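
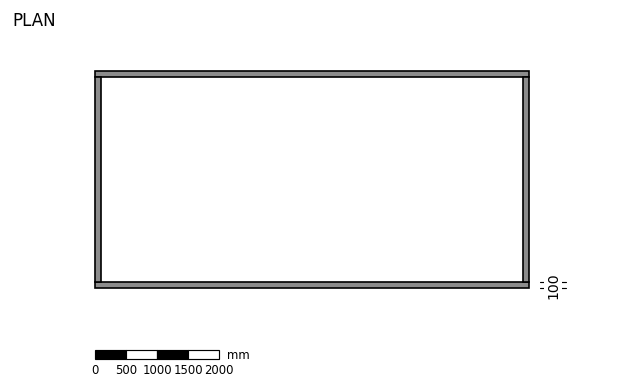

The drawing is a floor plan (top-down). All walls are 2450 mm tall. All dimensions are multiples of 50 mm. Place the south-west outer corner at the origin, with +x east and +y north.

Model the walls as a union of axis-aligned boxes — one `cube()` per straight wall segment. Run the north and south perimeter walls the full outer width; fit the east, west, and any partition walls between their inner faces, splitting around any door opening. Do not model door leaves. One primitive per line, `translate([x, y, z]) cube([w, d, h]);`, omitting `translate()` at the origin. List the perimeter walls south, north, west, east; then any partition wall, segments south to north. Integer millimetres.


cube([7000, 100, 2450]);
translate([0, 3400, 0]) cube([7000, 100, 2450]);
translate([0, 100, 0]) cube([100, 3300, 2450]);
translate([6900, 100, 0]) cube([100, 3300, 2450]);


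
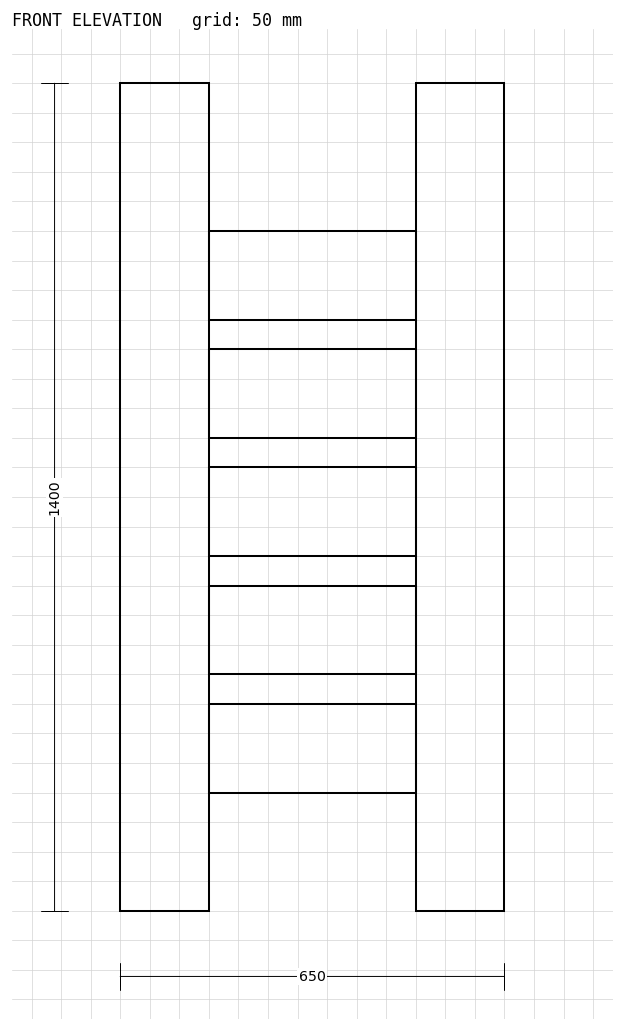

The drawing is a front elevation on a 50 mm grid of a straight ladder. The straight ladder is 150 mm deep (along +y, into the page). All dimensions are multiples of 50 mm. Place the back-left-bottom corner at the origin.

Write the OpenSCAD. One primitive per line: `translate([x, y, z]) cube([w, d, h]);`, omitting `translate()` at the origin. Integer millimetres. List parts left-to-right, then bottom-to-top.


cube([150, 150, 1400]);
translate([150, 0, 200]) cube([350, 150, 150]);
translate([150, 0, 400]) cube([350, 150, 150]);
translate([150, 0, 600]) cube([350, 150, 150]);
translate([150, 0, 800]) cube([350, 150, 150]);
translate([150, 0, 1000]) cube([350, 150, 150]);
translate([500, 0, 0]) cube([150, 150, 1400]);


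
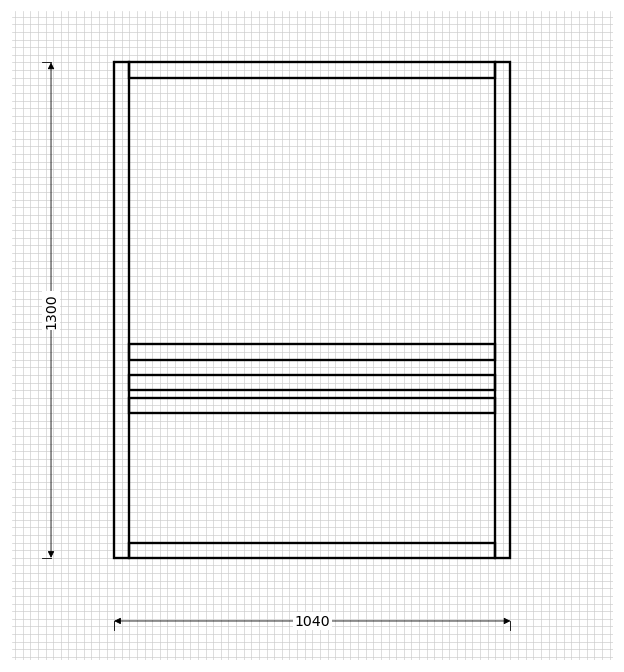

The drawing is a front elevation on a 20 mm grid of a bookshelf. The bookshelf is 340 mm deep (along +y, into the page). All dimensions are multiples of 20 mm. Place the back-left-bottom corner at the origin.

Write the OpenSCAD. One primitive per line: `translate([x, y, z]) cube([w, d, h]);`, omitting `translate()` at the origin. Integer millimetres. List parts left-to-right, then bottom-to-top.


cube([40, 340, 1300]);
translate([40, 0, 0]) cube([960, 340, 40]);
translate([40, 0, 380]) cube([960, 340, 40]);
translate([40, 0, 440]) cube([960, 340, 40]);
translate([40, 0, 520]) cube([960, 340, 40]);
translate([40, 0, 1260]) cube([960, 340, 40]);
translate([1000, 0, 0]) cube([40, 340, 1300]);


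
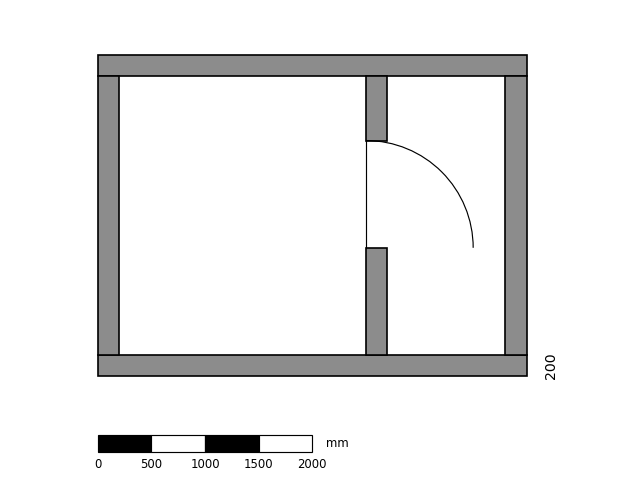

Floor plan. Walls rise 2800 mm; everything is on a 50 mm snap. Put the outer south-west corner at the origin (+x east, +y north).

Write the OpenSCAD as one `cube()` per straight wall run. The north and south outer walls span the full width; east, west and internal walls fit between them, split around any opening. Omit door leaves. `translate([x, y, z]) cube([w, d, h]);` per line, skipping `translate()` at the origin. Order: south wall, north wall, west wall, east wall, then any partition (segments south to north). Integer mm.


cube([4000, 200, 2800]);
translate([0, 2800, 0]) cube([4000, 200, 2800]);
translate([0, 200, 0]) cube([200, 2600, 2800]);
translate([3800, 200, 0]) cube([200, 2600, 2800]);
translate([2500, 200, 0]) cube([200, 1000, 2800]);
translate([2500, 2200, 0]) cube([200, 600, 2800]);


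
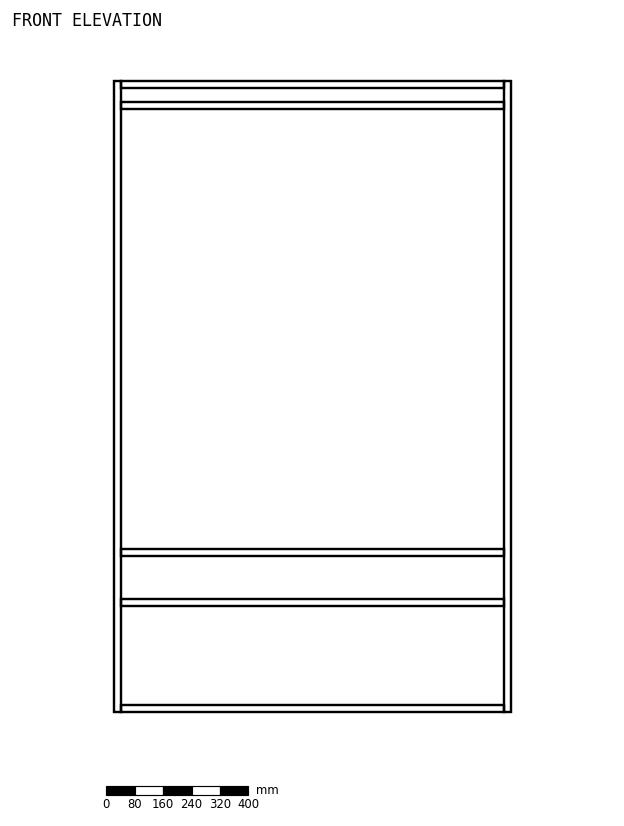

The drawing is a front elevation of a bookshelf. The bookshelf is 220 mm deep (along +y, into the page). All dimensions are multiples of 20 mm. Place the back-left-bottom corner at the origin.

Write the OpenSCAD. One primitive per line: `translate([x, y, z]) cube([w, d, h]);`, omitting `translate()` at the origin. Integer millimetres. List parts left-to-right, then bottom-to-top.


cube([20, 220, 1780]);
translate([20, 0, 0]) cube([1080, 220, 20]);
translate([20, 0, 300]) cube([1080, 220, 20]);
translate([20, 0, 440]) cube([1080, 220, 20]);
translate([20, 0, 1700]) cube([1080, 220, 20]);
translate([20, 0, 1760]) cube([1080, 220, 20]);
translate([1100, 0, 0]) cube([20, 220, 1780]);


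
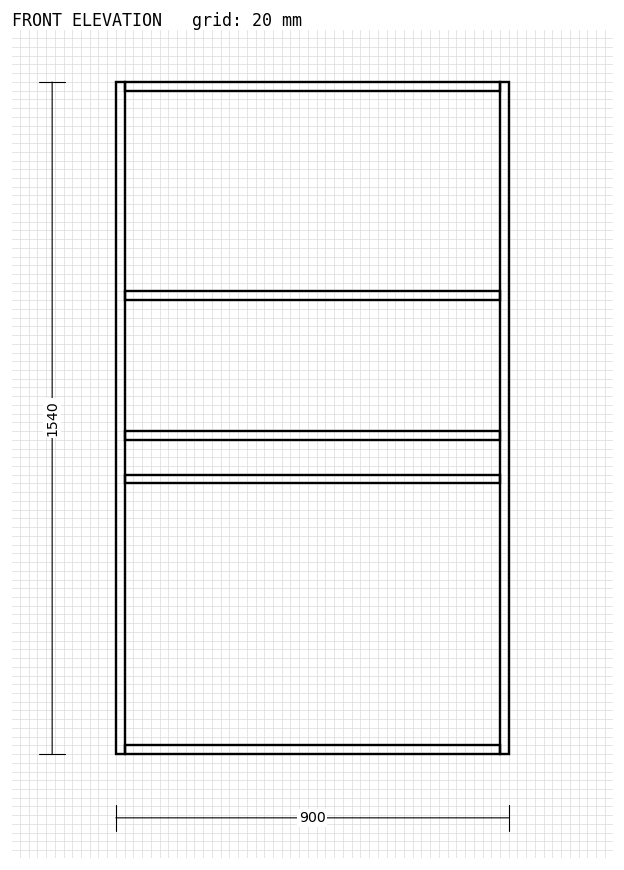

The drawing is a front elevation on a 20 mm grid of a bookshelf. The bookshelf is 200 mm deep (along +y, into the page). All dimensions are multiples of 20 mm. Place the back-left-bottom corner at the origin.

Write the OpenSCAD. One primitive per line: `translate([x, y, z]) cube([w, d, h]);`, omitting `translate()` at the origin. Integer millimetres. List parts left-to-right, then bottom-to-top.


cube([20, 200, 1540]);
translate([20, 0, 0]) cube([860, 200, 20]);
translate([20, 0, 620]) cube([860, 200, 20]);
translate([20, 0, 720]) cube([860, 200, 20]);
translate([20, 0, 1040]) cube([860, 200, 20]);
translate([20, 0, 1520]) cube([860, 200, 20]);
translate([880, 0, 0]) cube([20, 200, 1540]);


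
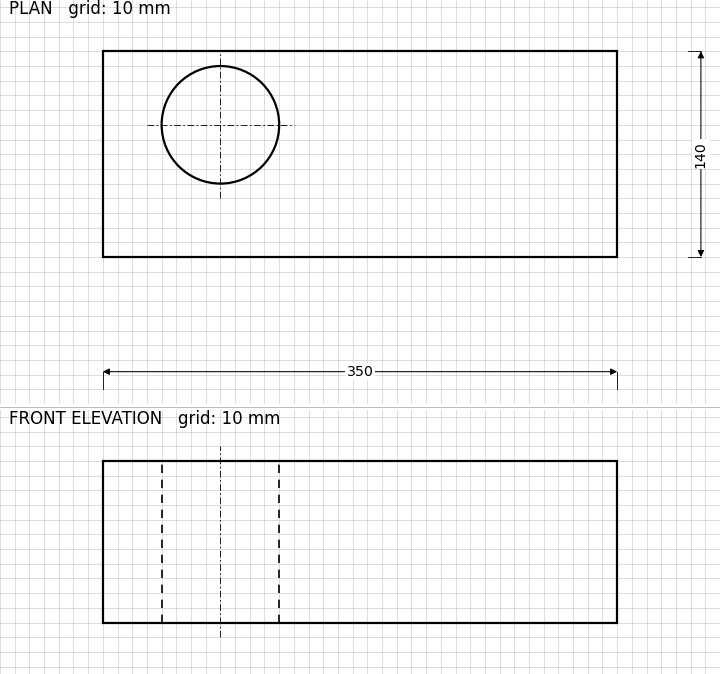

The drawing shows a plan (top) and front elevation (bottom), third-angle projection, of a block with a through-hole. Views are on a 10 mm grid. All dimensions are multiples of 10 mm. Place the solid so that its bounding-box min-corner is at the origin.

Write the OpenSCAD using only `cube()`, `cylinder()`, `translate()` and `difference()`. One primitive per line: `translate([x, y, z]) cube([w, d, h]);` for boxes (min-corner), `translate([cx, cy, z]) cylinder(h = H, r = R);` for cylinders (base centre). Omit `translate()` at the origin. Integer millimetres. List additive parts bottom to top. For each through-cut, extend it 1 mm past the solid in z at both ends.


difference() {
  cube([350, 140, 110]);
  translate([80, 90, -1]) cylinder(h = 112, r = 40);
}


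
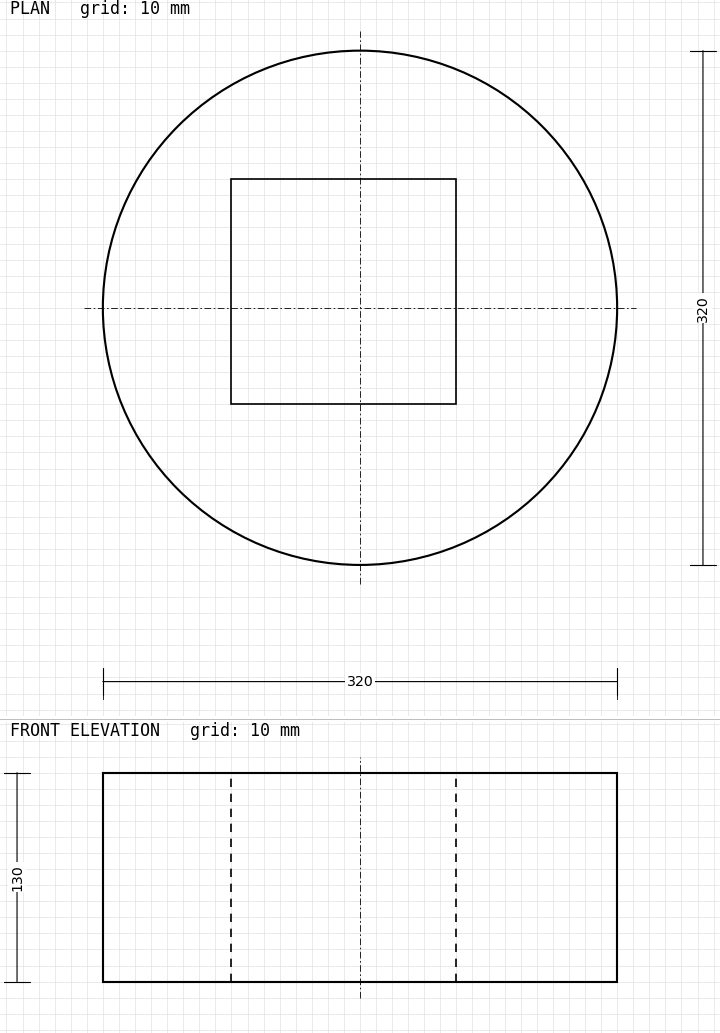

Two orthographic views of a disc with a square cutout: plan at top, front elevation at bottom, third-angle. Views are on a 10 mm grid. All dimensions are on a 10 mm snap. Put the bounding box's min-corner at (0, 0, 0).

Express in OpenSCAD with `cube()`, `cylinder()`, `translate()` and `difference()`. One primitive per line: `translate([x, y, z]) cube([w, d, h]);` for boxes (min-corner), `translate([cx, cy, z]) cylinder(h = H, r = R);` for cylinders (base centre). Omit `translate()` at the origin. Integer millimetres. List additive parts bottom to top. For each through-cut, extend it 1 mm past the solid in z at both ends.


difference() {
  translate([160, 160, 0]) cylinder(h = 130, r = 160);
  translate([80, 100, -1]) cube([140, 140, 132]);
}


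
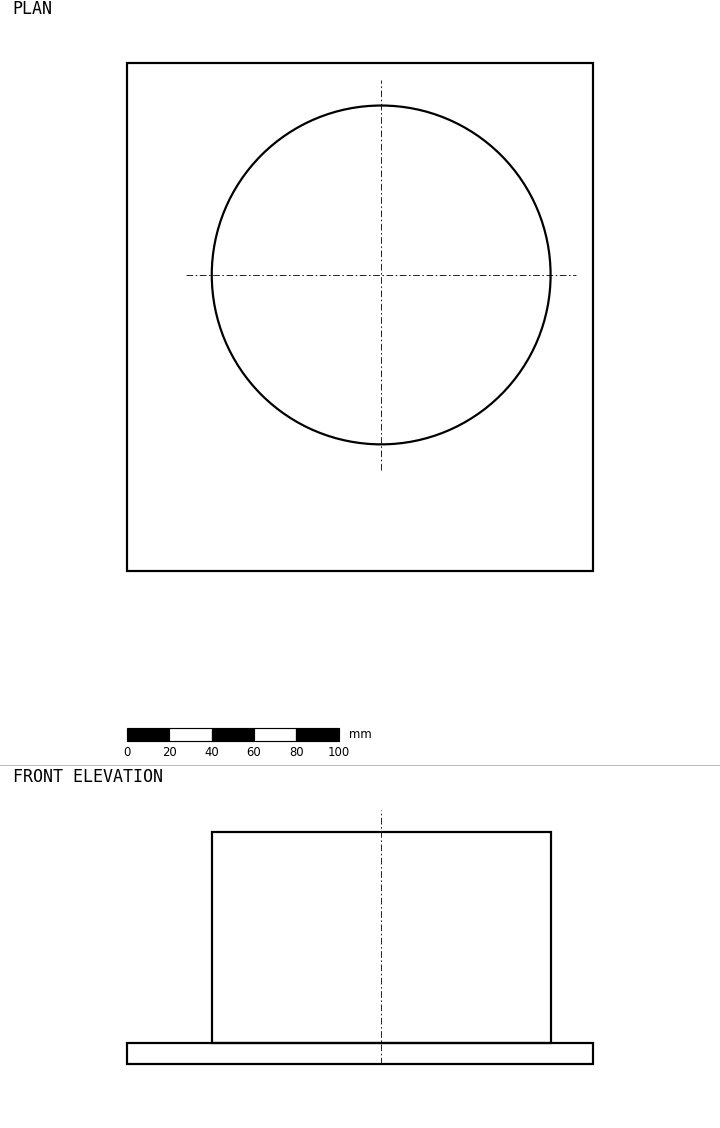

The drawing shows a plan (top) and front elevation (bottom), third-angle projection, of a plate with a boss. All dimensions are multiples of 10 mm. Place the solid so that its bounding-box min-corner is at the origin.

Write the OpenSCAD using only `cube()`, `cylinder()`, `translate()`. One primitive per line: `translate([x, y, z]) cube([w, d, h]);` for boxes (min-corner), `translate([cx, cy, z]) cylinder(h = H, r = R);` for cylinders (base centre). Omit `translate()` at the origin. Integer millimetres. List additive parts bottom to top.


cube([220, 240, 10]);
translate([120, 140, 10]) cylinder(h = 100, r = 80);


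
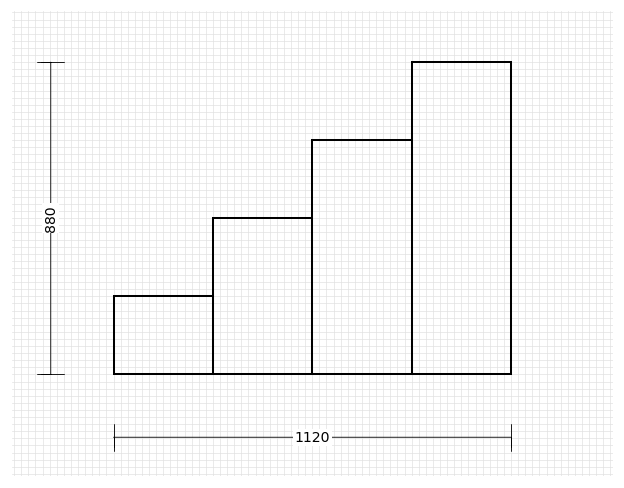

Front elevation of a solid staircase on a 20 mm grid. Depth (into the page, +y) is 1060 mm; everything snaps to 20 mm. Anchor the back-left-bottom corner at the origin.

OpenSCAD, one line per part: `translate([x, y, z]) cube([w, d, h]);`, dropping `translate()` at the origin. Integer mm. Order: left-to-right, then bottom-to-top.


cube([280, 1060, 220]);
translate([280, 0, 0]) cube([280, 1060, 440]);
translate([560, 0, 0]) cube([280, 1060, 660]);
translate([840, 0, 0]) cube([280, 1060, 880]);


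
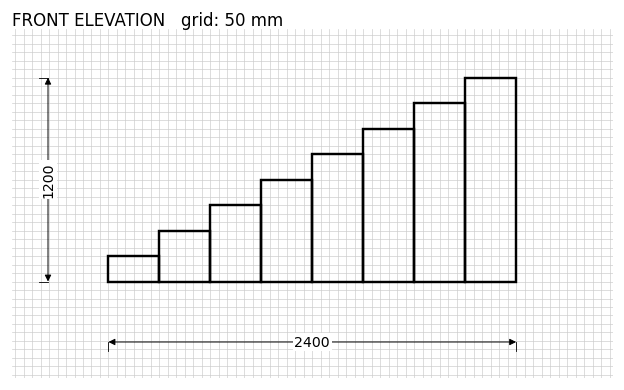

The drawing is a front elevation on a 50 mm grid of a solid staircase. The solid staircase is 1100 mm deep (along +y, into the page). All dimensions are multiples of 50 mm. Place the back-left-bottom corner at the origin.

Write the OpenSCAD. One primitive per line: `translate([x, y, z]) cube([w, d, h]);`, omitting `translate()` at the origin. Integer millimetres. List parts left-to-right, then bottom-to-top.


cube([300, 1100, 150]);
translate([300, 0, 0]) cube([300, 1100, 300]);
translate([600, 0, 0]) cube([300, 1100, 450]);
translate([900, 0, 0]) cube([300, 1100, 600]);
translate([1200, 0, 0]) cube([300, 1100, 750]);
translate([1500, 0, 0]) cube([300, 1100, 900]);
translate([1800, 0, 0]) cube([300, 1100, 1050]);
translate([2100, 0, 0]) cube([300, 1100, 1200]);


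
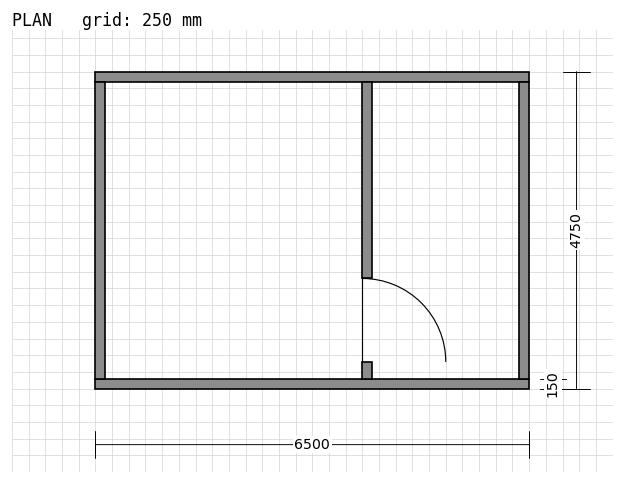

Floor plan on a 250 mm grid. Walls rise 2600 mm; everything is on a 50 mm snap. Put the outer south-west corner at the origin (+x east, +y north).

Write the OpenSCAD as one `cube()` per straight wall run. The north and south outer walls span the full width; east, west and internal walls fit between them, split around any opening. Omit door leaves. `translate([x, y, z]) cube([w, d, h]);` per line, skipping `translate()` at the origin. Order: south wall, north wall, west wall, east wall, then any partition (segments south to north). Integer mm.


cube([6500, 150, 2600]);
translate([0, 4600, 0]) cube([6500, 150, 2600]);
translate([0, 150, 0]) cube([150, 4450, 2600]);
translate([6350, 150, 0]) cube([150, 4450, 2600]);
translate([4000, 150, 0]) cube([150, 250, 2600]);
translate([4000, 1650, 0]) cube([150, 2950, 2600]);


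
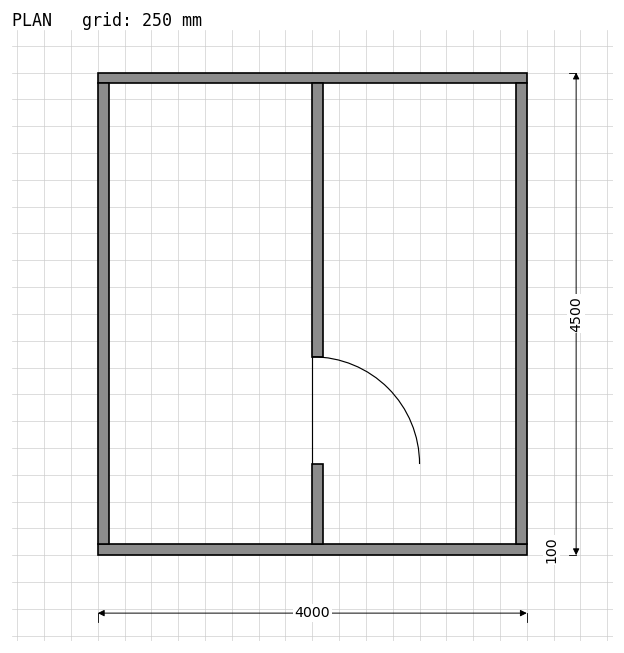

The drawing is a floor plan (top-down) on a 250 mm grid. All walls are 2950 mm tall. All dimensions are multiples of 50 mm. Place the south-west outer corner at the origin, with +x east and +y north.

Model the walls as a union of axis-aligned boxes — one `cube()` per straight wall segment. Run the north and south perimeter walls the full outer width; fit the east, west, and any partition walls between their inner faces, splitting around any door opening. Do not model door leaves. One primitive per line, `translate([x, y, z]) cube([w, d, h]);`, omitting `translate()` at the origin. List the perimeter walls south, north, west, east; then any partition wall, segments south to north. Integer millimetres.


cube([4000, 100, 2950]);
translate([0, 4400, 0]) cube([4000, 100, 2950]);
translate([0, 100, 0]) cube([100, 4300, 2950]);
translate([3900, 100, 0]) cube([100, 4300, 2950]);
translate([2000, 100, 0]) cube([100, 750, 2950]);
translate([2000, 1850, 0]) cube([100, 2550, 2950]);


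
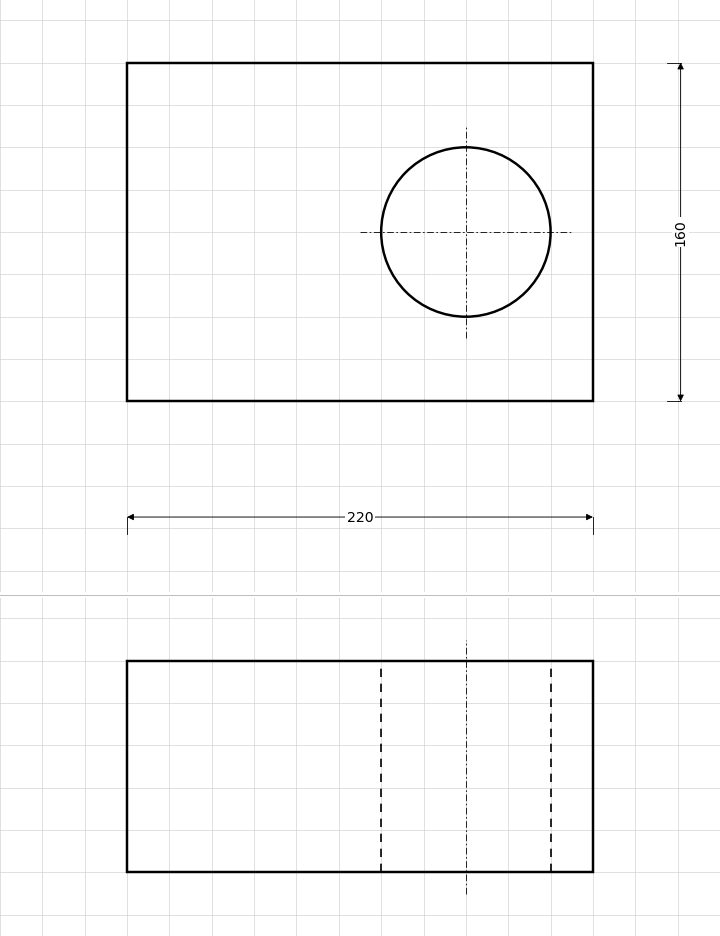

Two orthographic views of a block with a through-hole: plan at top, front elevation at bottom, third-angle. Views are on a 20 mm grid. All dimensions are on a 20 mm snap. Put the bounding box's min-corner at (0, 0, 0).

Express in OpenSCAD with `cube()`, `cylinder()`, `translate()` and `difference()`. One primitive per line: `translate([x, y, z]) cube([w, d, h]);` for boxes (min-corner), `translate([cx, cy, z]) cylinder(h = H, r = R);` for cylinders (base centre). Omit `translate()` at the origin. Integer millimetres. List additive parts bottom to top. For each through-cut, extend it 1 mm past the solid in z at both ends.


difference() {
  cube([220, 160, 100]);
  translate([160, 80, -1]) cylinder(h = 102, r = 40);
}


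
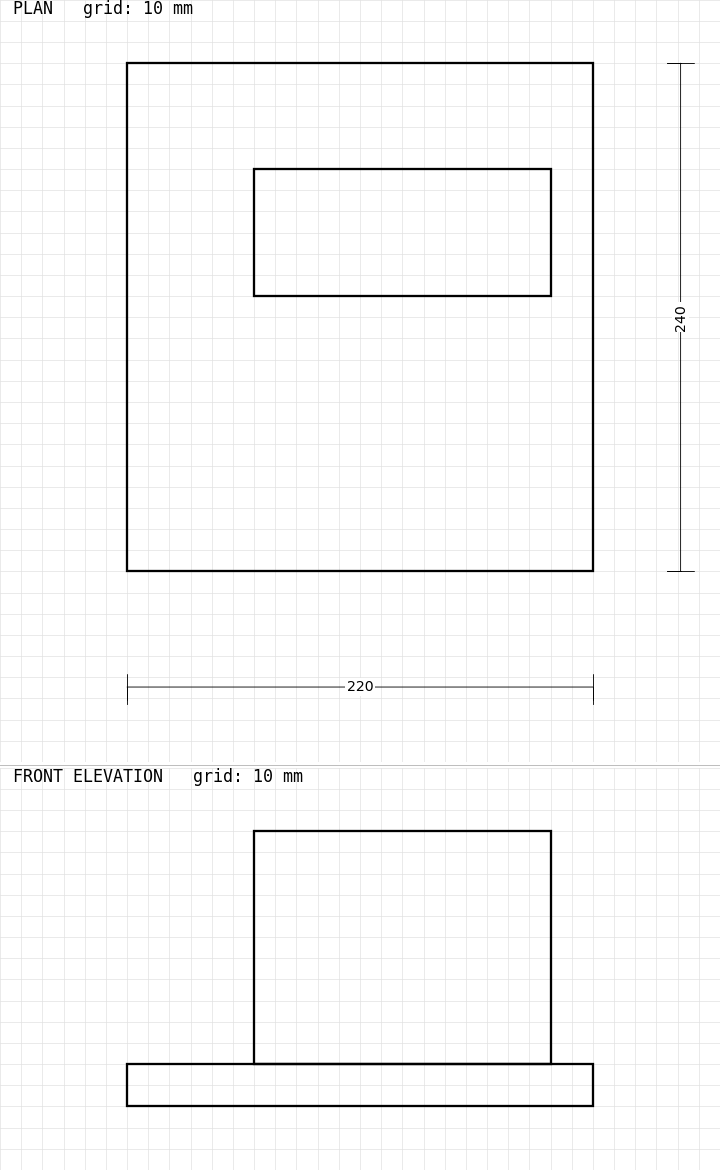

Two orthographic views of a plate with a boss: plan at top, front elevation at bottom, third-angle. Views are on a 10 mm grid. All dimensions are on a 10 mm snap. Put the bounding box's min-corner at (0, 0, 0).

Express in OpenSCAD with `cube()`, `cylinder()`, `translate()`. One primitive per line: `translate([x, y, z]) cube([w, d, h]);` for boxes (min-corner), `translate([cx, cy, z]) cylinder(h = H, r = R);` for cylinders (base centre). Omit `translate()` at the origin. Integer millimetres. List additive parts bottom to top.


cube([220, 240, 20]);
translate([60, 130, 20]) cube([140, 60, 110]);


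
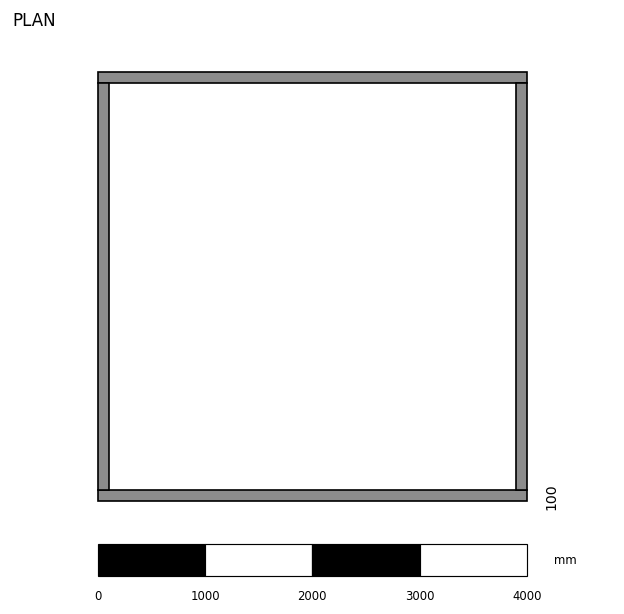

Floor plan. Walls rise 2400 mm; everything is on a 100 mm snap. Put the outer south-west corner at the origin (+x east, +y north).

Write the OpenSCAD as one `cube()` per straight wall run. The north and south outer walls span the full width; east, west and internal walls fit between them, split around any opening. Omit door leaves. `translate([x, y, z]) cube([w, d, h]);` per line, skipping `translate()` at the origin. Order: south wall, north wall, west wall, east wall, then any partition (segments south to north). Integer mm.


cube([4000, 100, 2400]);
translate([0, 3900, 0]) cube([4000, 100, 2400]);
translate([0, 100, 0]) cube([100, 3800, 2400]);
translate([3900, 100, 0]) cube([100, 3800, 2400]);


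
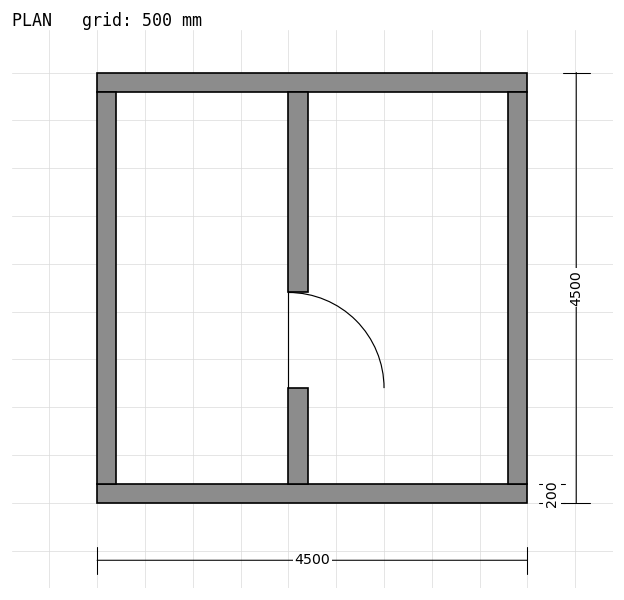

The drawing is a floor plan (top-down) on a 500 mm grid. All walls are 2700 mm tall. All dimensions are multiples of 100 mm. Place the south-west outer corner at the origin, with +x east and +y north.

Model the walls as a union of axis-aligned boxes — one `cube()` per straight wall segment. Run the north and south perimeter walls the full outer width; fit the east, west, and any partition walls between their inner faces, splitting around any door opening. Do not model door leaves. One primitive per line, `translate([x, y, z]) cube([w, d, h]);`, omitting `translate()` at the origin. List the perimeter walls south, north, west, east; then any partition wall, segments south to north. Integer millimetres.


cube([4500, 200, 2700]);
translate([0, 4300, 0]) cube([4500, 200, 2700]);
translate([0, 200, 0]) cube([200, 4100, 2700]);
translate([4300, 200, 0]) cube([200, 4100, 2700]);
translate([2000, 200, 0]) cube([200, 1000, 2700]);
translate([2000, 2200, 0]) cube([200, 2100, 2700]);


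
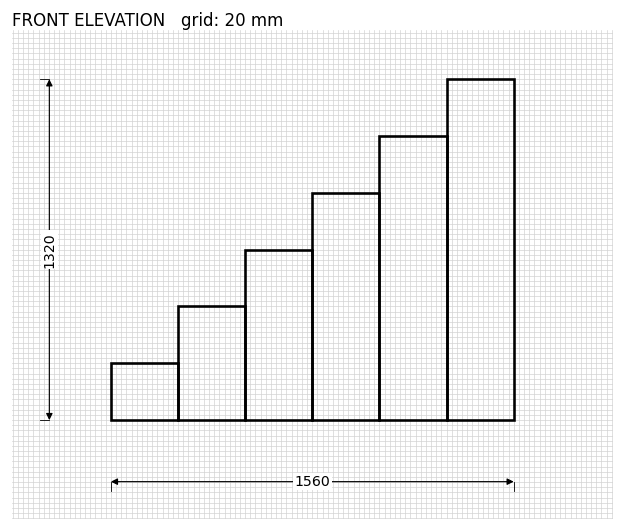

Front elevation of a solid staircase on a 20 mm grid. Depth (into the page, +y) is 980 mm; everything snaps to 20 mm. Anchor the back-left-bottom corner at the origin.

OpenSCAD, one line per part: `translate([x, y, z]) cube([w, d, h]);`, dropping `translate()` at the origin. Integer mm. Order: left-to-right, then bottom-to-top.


cube([260, 980, 220]);
translate([260, 0, 0]) cube([260, 980, 440]);
translate([520, 0, 0]) cube([260, 980, 660]);
translate([780, 0, 0]) cube([260, 980, 880]);
translate([1040, 0, 0]) cube([260, 980, 1100]);
translate([1300, 0, 0]) cube([260, 980, 1320]);


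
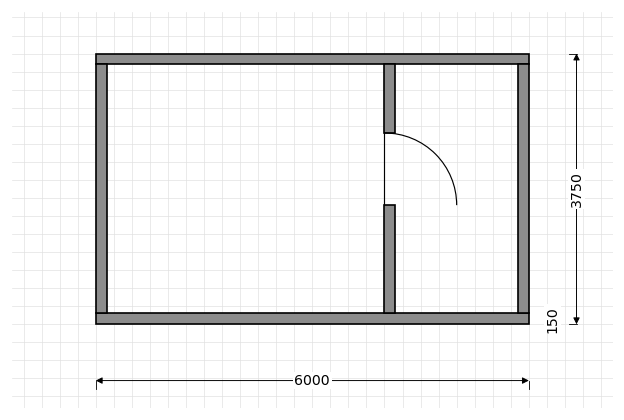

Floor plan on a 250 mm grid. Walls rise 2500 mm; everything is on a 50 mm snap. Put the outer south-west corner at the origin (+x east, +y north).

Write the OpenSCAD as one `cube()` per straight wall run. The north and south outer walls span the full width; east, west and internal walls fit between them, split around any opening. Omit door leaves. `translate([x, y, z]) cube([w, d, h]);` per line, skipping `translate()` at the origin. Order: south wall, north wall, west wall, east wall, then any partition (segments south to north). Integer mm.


cube([6000, 150, 2500]);
translate([0, 3600, 0]) cube([6000, 150, 2500]);
translate([0, 150, 0]) cube([150, 3450, 2500]);
translate([5850, 150, 0]) cube([150, 3450, 2500]);
translate([4000, 150, 0]) cube([150, 1500, 2500]);
translate([4000, 2650, 0]) cube([150, 950, 2500]);


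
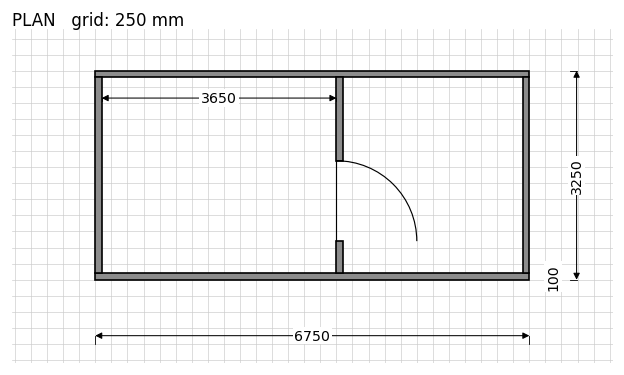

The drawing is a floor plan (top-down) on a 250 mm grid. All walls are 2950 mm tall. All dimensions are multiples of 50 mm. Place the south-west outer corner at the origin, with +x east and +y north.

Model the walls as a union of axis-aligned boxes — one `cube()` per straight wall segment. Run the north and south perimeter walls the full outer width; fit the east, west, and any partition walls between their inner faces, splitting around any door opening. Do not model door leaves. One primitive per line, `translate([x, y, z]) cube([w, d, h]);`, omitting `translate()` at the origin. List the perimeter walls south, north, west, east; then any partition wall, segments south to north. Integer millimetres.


cube([6750, 100, 2950]);
translate([0, 3150, 0]) cube([6750, 100, 2950]);
translate([0, 100, 0]) cube([100, 3050, 2950]);
translate([6650, 100, 0]) cube([100, 3050, 2950]);
translate([3750, 100, 0]) cube([100, 500, 2950]);
translate([3750, 1850, 0]) cube([100, 1300, 2950]);


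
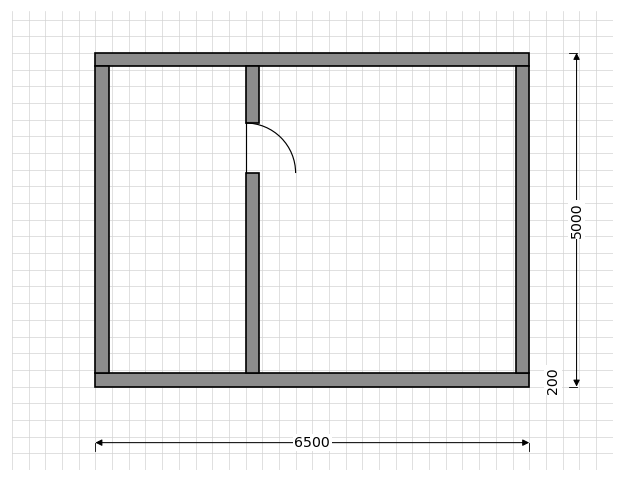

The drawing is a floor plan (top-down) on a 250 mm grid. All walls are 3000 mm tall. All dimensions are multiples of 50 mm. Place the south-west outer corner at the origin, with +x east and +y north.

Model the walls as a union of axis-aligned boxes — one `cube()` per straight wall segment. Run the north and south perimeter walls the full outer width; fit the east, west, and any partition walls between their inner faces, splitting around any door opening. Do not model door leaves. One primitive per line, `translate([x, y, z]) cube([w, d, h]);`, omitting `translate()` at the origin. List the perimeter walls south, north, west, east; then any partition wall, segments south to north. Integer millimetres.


cube([6500, 200, 3000]);
translate([0, 4800, 0]) cube([6500, 200, 3000]);
translate([0, 200, 0]) cube([200, 4600, 3000]);
translate([6300, 200, 0]) cube([200, 4600, 3000]);
translate([2250, 200, 0]) cube([200, 3000, 3000]);
translate([2250, 3950, 0]) cube([200, 850, 3000]);


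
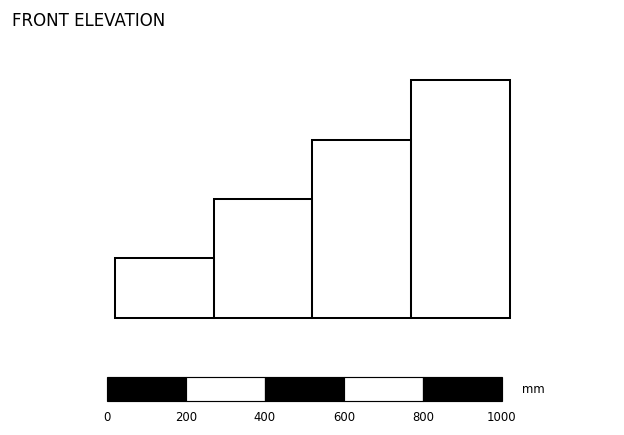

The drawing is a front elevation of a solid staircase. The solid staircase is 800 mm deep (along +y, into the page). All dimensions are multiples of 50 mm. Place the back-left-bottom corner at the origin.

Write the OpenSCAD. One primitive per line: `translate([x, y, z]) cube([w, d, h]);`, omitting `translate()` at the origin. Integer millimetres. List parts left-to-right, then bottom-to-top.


cube([250, 800, 150]);
translate([250, 0, 0]) cube([250, 800, 300]);
translate([500, 0, 0]) cube([250, 800, 450]);
translate([750, 0, 0]) cube([250, 800, 600]);


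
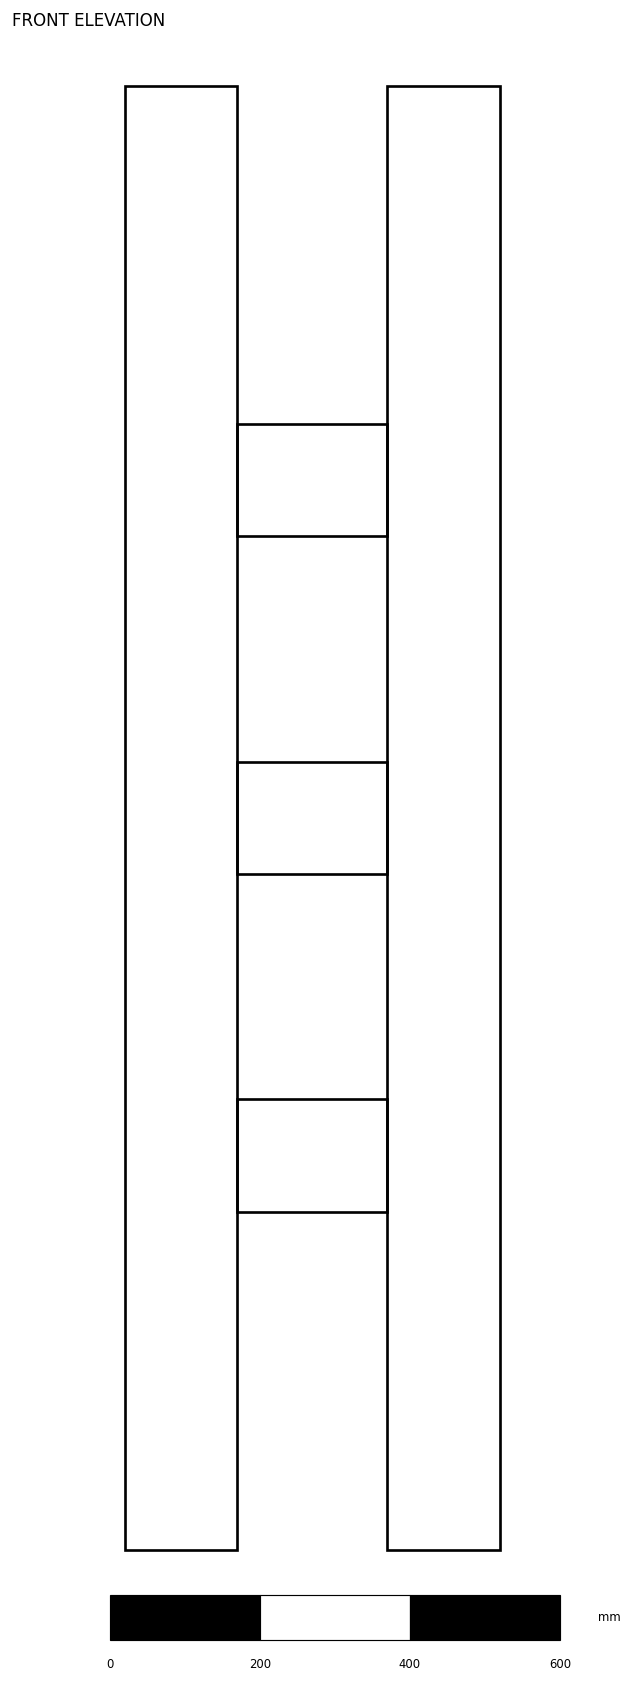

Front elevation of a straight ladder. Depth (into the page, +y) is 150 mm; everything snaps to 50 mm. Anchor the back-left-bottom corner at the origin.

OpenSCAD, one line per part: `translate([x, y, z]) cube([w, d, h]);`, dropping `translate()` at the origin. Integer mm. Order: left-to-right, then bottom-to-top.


cube([150, 150, 1950]);
translate([150, 0, 450]) cube([200, 150, 150]);
translate([150, 0, 900]) cube([200, 150, 150]);
translate([150, 0, 1350]) cube([200, 150, 150]);
translate([350, 0, 0]) cube([150, 150, 1950]);


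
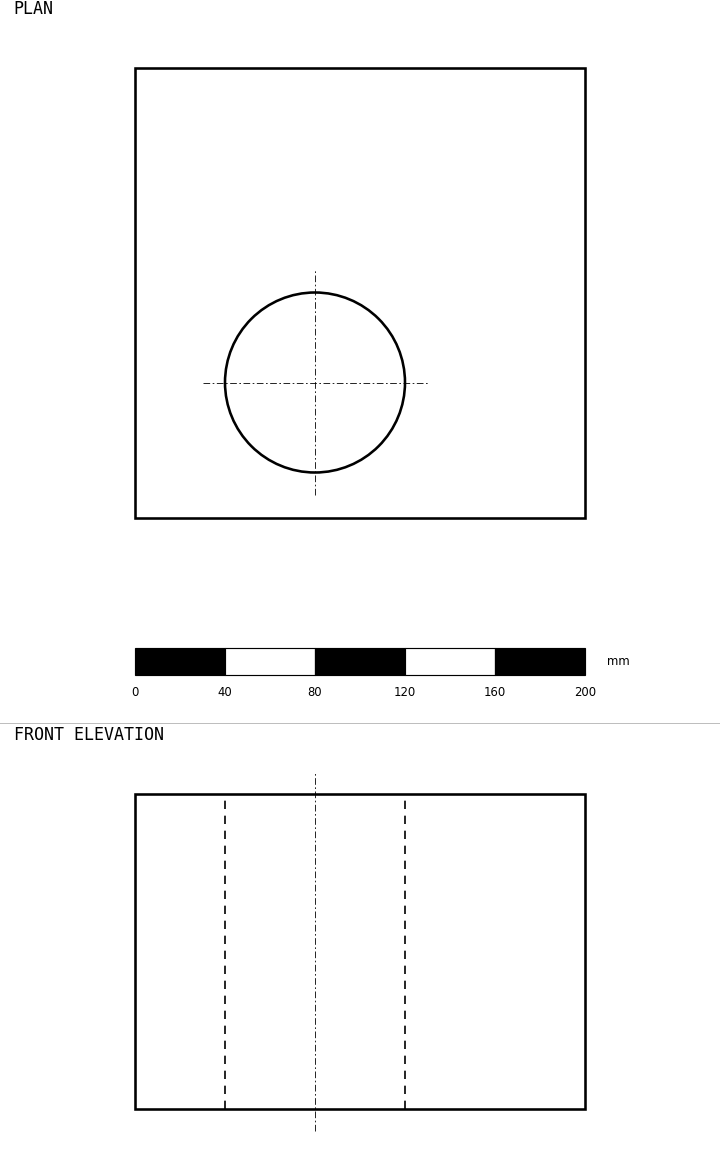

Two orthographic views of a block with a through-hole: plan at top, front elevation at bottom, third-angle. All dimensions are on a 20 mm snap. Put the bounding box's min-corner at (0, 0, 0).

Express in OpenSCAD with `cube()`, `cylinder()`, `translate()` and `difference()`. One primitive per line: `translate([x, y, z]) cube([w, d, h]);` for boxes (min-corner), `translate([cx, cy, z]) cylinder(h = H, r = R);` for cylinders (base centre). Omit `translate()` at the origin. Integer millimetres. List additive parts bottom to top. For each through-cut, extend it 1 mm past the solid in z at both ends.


difference() {
  cube([200, 200, 140]);
  translate([80, 60, -1]) cylinder(h = 142, r = 40);
}


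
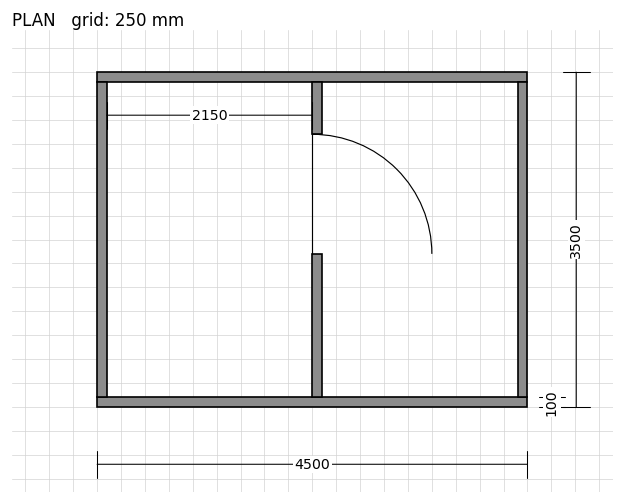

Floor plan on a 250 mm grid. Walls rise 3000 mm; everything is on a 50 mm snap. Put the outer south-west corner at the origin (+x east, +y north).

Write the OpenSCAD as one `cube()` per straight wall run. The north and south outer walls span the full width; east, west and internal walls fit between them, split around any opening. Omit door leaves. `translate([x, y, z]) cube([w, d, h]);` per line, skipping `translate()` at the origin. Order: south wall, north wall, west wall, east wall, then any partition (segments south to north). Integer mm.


cube([4500, 100, 3000]);
translate([0, 3400, 0]) cube([4500, 100, 3000]);
translate([0, 100, 0]) cube([100, 3300, 3000]);
translate([4400, 100, 0]) cube([100, 3300, 3000]);
translate([2250, 100, 0]) cube([100, 1500, 3000]);
translate([2250, 2850, 0]) cube([100, 550, 3000]);


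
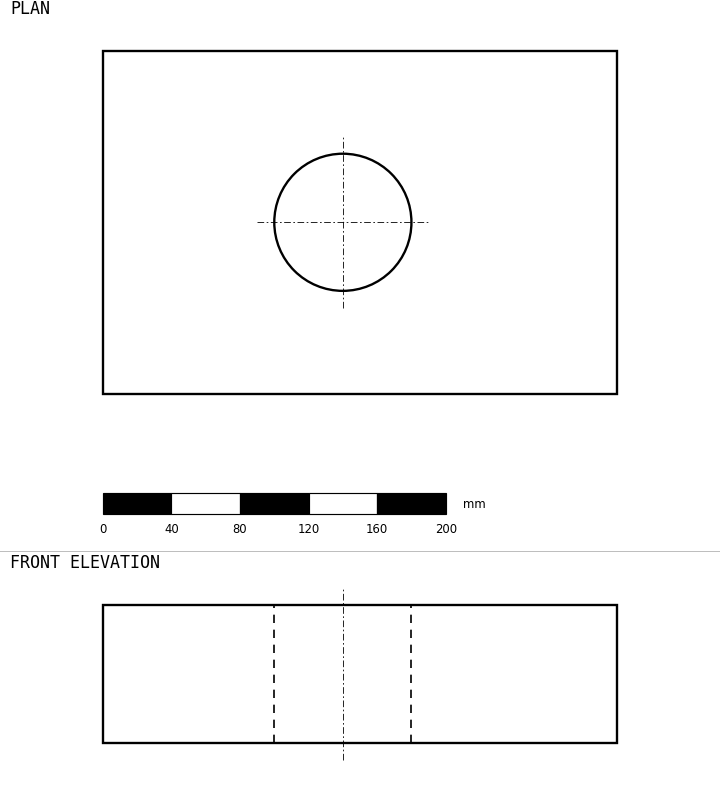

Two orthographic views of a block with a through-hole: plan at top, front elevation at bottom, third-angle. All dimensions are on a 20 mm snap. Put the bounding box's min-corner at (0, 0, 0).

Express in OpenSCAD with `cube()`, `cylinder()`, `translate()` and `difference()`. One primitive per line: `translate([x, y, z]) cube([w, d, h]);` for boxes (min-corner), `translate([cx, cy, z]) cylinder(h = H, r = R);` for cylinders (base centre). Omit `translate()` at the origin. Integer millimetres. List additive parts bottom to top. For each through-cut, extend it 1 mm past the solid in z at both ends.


difference() {
  cube([300, 200, 80]);
  translate([140, 100, -1]) cylinder(h = 82, r = 40);
}


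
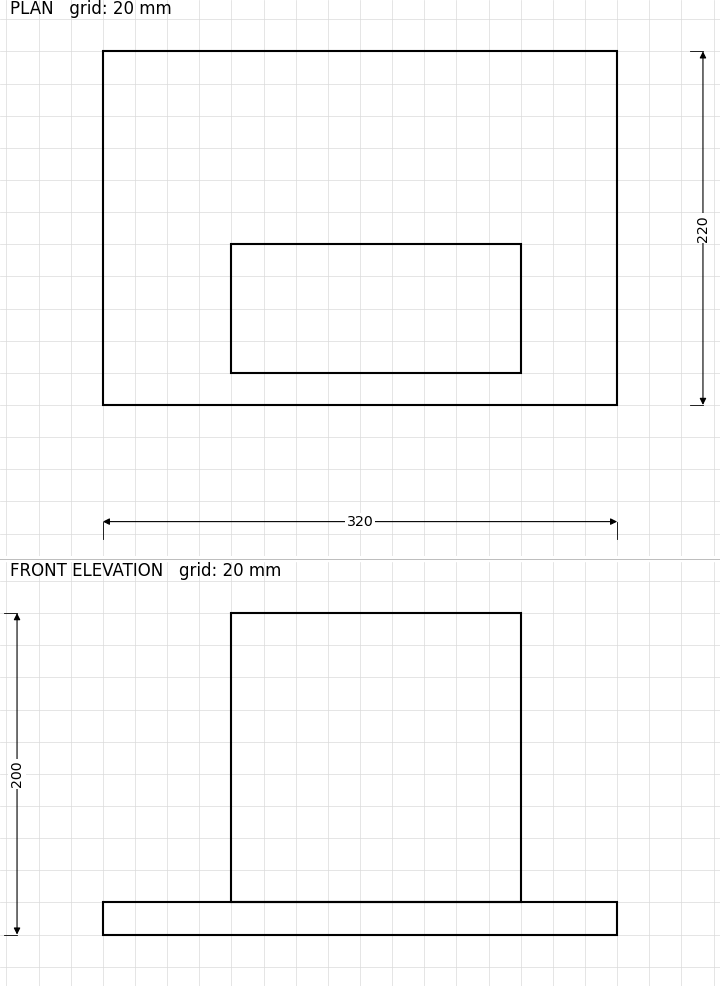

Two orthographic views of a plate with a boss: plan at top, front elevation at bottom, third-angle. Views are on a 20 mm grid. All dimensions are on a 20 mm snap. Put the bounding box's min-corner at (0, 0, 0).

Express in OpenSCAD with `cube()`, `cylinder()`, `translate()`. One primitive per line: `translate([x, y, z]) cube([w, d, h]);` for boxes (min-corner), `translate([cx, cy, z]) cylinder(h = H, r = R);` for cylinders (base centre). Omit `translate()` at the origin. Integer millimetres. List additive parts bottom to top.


cube([320, 220, 20]);
translate([80, 20, 20]) cube([180, 80, 180]);


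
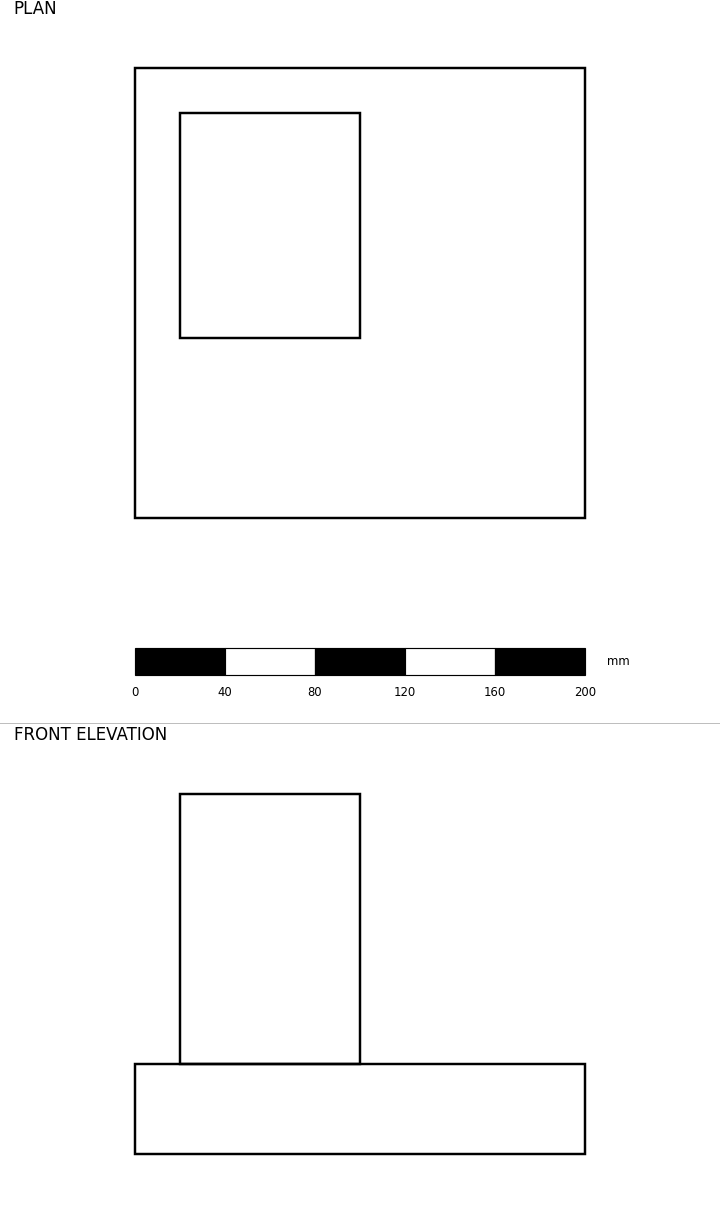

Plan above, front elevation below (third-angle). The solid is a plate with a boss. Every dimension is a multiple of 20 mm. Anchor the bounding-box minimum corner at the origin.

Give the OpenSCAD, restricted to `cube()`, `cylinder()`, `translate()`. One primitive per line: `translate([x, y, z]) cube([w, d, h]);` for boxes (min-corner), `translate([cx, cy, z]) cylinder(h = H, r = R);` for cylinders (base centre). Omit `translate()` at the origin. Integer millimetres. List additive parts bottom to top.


cube([200, 200, 40]);
translate([20, 80, 40]) cube([80, 100, 120]);


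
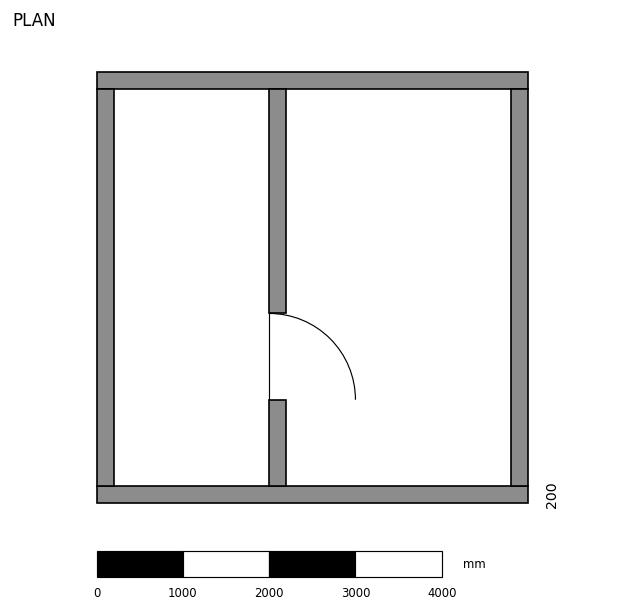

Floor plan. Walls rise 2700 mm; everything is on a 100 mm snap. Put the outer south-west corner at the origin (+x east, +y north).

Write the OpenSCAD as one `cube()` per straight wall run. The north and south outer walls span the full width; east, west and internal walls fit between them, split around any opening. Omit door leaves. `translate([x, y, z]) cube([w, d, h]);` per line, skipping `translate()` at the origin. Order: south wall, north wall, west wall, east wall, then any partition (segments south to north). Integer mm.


cube([5000, 200, 2700]);
translate([0, 4800, 0]) cube([5000, 200, 2700]);
translate([0, 200, 0]) cube([200, 4600, 2700]);
translate([4800, 200, 0]) cube([200, 4600, 2700]);
translate([2000, 200, 0]) cube([200, 1000, 2700]);
translate([2000, 2200, 0]) cube([200, 2600, 2700]);


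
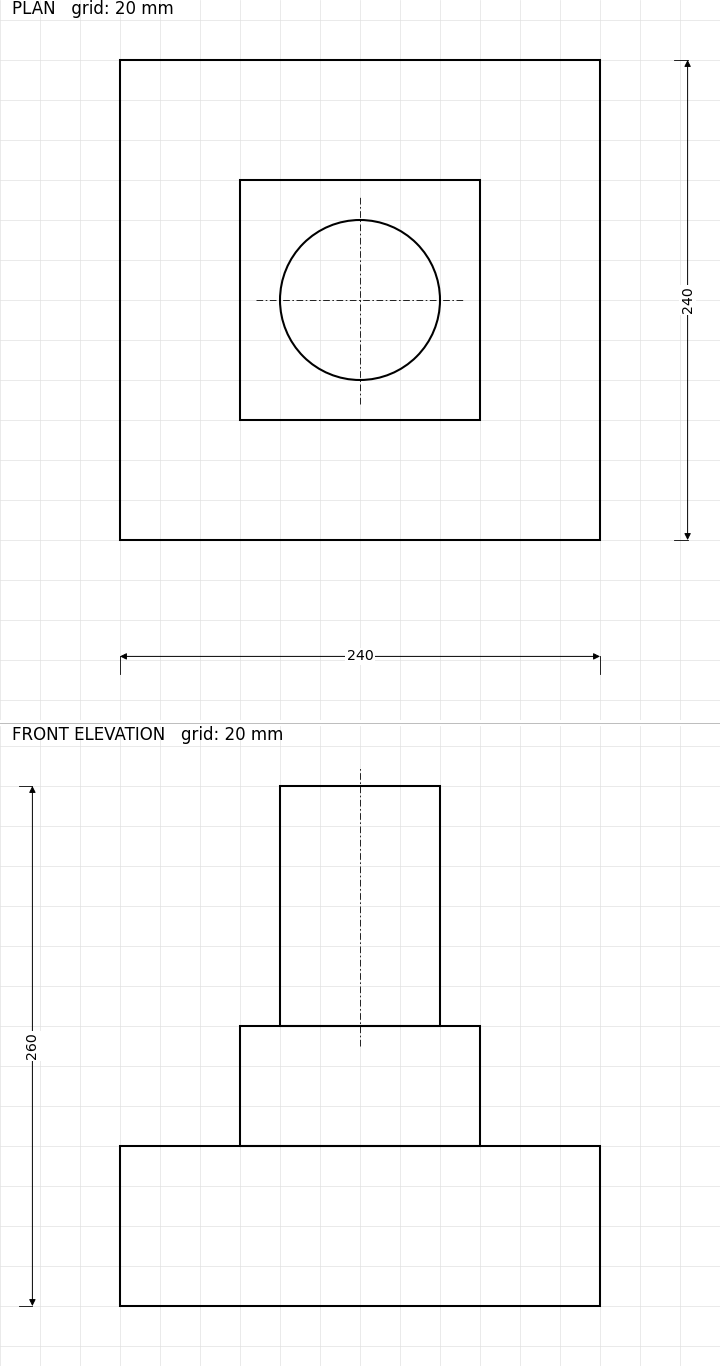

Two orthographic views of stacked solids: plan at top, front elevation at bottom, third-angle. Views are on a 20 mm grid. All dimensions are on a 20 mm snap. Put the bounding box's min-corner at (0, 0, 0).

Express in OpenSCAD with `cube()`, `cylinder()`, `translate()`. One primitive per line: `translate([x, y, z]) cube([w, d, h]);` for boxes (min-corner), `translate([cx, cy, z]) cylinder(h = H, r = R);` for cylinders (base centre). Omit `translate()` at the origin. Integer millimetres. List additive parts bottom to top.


cube([240, 240, 80]);
translate([60, 60, 80]) cube([120, 120, 60]);
translate([120, 120, 140]) cylinder(h = 120, r = 40);


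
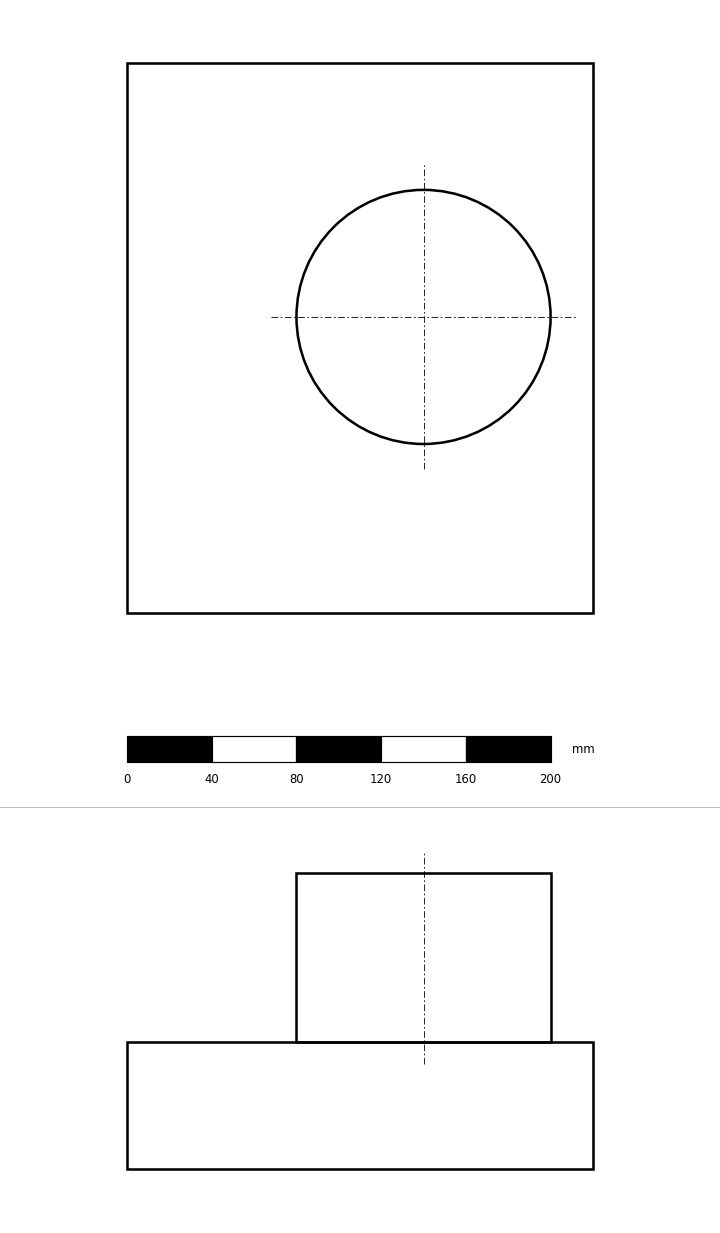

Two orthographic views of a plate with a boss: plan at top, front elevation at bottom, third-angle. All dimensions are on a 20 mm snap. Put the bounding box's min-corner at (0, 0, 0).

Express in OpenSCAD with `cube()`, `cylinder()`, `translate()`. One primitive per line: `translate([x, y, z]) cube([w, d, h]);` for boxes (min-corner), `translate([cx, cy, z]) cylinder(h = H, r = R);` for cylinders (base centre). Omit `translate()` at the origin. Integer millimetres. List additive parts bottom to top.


cube([220, 260, 60]);
translate([140, 140, 60]) cylinder(h = 80, r = 60);


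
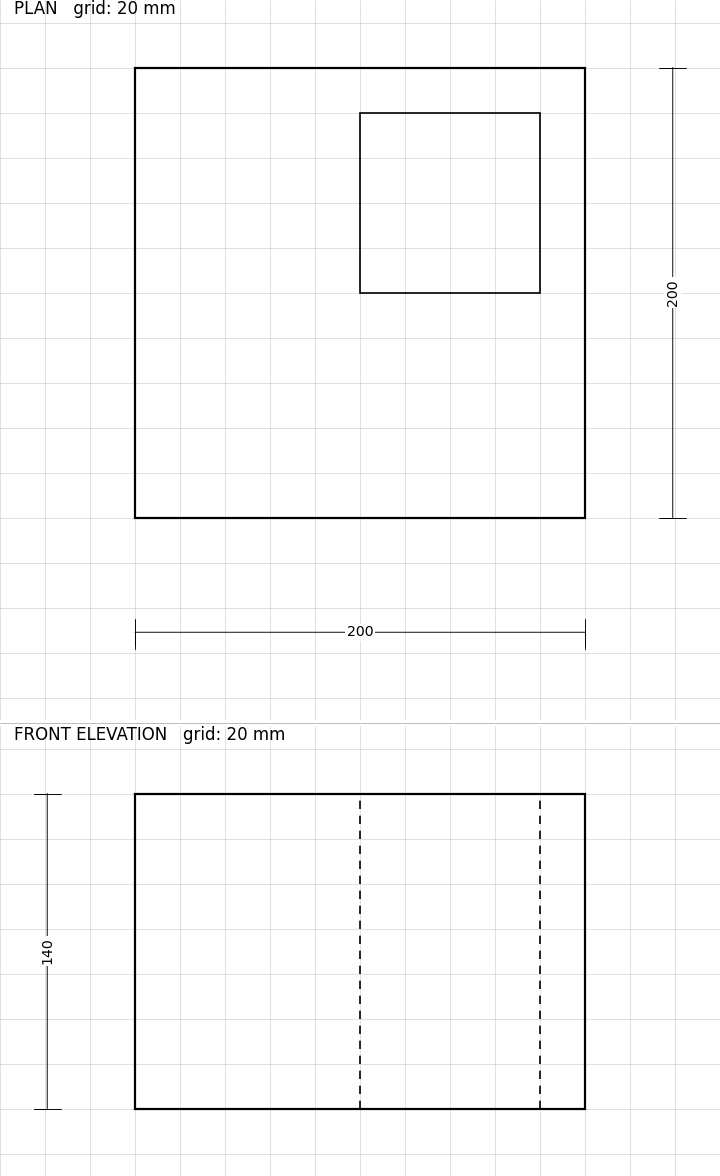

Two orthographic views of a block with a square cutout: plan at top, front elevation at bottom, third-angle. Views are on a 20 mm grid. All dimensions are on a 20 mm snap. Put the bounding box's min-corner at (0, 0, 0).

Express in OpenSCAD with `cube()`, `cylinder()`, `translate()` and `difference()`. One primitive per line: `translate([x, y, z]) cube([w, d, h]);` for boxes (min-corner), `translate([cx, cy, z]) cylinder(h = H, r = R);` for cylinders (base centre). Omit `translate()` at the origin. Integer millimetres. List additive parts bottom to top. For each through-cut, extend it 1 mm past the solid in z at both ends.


difference() {
  cube([200, 200, 140]);
  translate([100, 100, -1]) cube([80, 80, 142]);
}


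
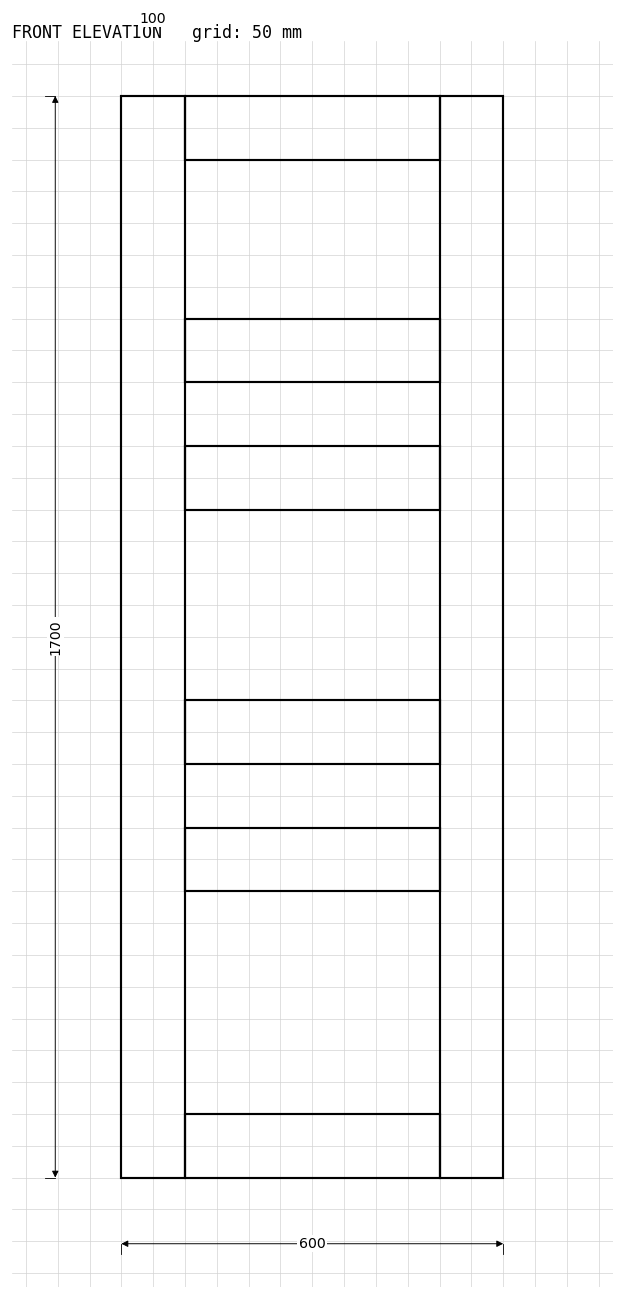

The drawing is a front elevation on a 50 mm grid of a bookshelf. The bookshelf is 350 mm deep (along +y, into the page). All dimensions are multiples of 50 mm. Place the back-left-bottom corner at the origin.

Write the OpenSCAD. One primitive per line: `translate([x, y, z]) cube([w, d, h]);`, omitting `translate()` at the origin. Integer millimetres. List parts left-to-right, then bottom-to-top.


cube([100, 350, 1700]);
translate([100, 0, 0]) cube([400, 350, 100]);
translate([100, 0, 450]) cube([400, 350, 100]);
translate([100, 0, 650]) cube([400, 350, 100]);
translate([100, 0, 1050]) cube([400, 350, 100]);
translate([100, 0, 1250]) cube([400, 350, 100]);
translate([100, 0, 1600]) cube([400, 350, 100]);
translate([500, 0, 0]) cube([100, 350, 1700]);


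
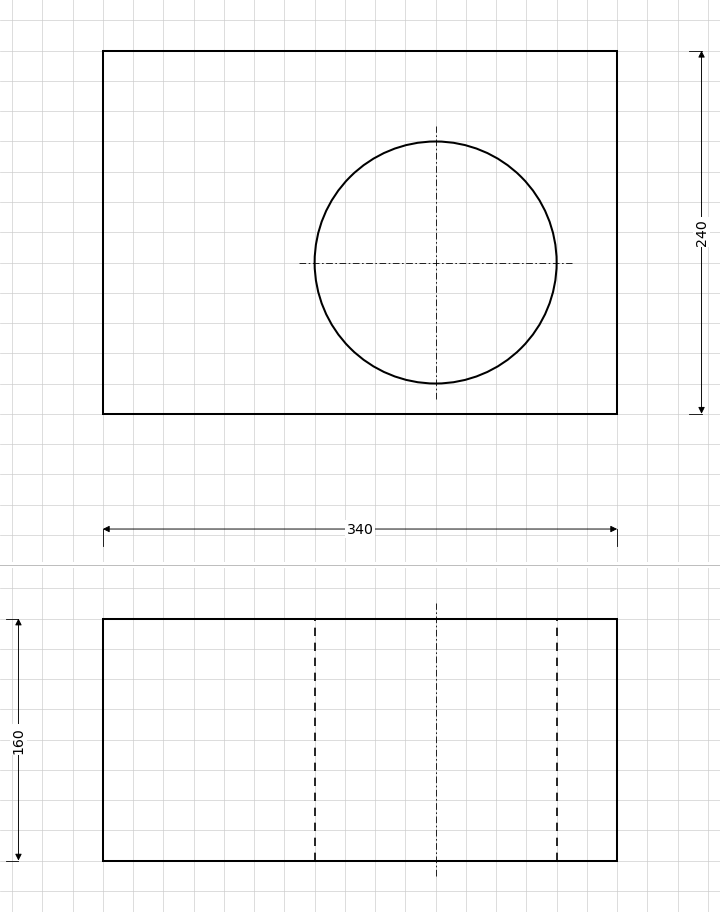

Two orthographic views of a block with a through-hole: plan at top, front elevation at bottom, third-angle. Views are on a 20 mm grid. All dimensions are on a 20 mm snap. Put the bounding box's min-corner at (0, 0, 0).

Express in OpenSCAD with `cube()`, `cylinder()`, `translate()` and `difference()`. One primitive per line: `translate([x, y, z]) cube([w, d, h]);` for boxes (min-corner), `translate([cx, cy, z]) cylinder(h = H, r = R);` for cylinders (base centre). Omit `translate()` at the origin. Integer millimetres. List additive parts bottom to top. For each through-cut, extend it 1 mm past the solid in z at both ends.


difference() {
  cube([340, 240, 160]);
  translate([220, 100, -1]) cylinder(h = 162, r = 80);
}


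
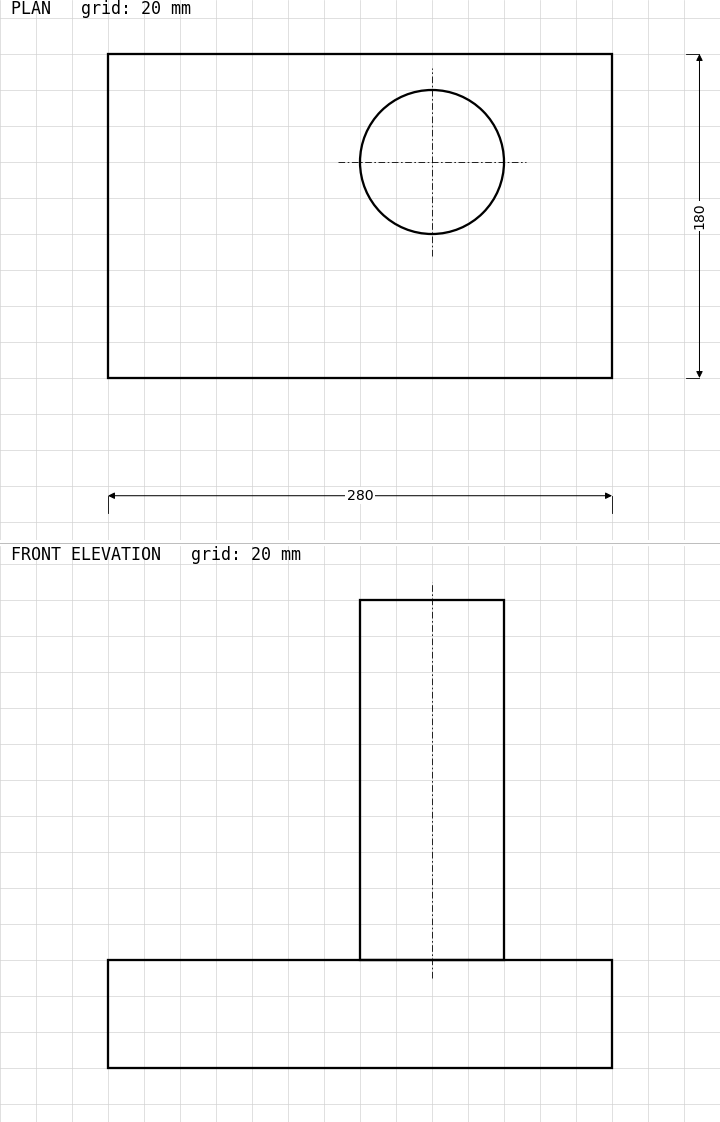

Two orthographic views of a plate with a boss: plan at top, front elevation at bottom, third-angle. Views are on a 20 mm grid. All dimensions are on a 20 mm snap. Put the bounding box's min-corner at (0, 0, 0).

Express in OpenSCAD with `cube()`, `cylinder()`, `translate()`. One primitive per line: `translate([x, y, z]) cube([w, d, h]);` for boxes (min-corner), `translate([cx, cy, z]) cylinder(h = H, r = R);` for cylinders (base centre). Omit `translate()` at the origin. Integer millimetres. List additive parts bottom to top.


cube([280, 180, 60]);
translate([180, 120, 60]) cylinder(h = 200, r = 40);


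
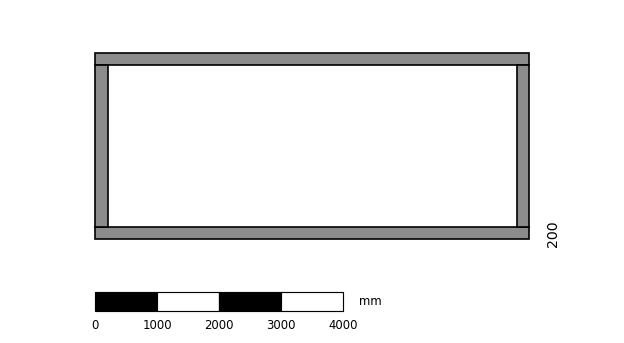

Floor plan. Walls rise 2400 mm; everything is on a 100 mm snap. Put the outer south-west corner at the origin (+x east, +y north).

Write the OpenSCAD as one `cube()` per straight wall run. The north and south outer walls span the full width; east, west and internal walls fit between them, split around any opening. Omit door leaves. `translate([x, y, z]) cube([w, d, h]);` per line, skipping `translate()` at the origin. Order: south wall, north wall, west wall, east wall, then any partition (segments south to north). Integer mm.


cube([7000, 200, 2400]);
translate([0, 2800, 0]) cube([7000, 200, 2400]);
translate([0, 200, 0]) cube([200, 2600, 2400]);
translate([6800, 200, 0]) cube([200, 2600, 2400]);


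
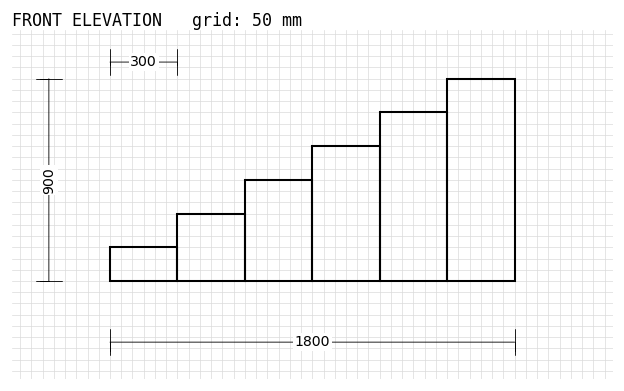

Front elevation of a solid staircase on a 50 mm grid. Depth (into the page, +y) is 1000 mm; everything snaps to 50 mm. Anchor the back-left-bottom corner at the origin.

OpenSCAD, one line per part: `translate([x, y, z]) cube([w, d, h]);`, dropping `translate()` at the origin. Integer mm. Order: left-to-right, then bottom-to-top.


cube([300, 1000, 150]);
translate([300, 0, 0]) cube([300, 1000, 300]);
translate([600, 0, 0]) cube([300, 1000, 450]);
translate([900, 0, 0]) cube([300, 1000, 600]);
translate([1200, 0, 0]) cube([300, 1000, 750]);
translate([1500, 0, 0]) cube([300, 1000, 900]);


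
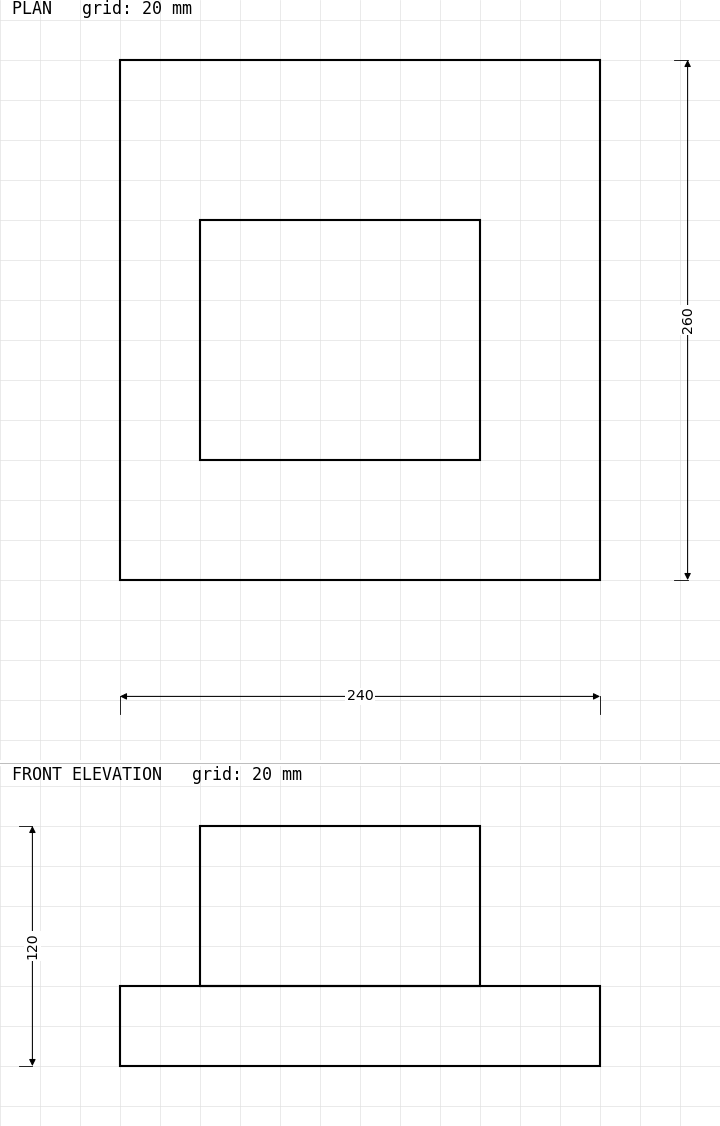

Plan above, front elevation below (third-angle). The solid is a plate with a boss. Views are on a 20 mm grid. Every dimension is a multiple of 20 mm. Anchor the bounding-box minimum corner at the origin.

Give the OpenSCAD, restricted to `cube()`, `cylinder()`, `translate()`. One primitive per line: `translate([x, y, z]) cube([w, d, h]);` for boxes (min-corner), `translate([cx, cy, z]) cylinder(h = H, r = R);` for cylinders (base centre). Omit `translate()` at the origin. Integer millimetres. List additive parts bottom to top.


cube([240, 260, 40]);
translate([40, 60, 40]) cube([140, 120, 80]);


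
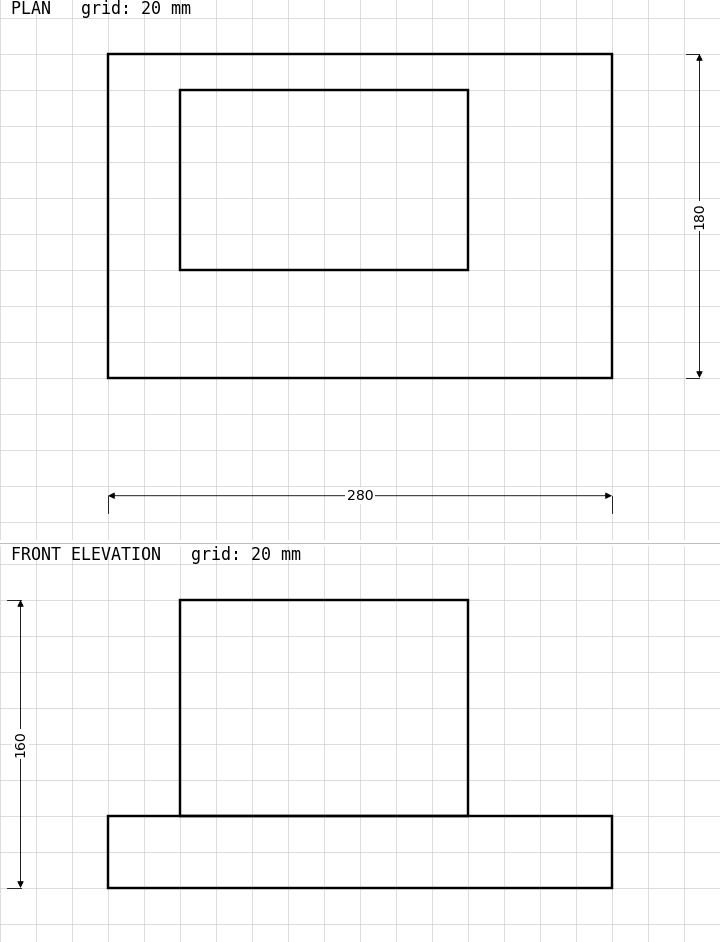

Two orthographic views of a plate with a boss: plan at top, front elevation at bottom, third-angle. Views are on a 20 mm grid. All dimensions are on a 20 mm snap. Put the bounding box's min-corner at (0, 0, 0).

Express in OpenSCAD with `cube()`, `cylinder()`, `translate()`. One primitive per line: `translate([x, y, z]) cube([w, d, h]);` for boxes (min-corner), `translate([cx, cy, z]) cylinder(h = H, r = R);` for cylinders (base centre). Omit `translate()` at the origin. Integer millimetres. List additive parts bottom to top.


cube([280, 180, 40]);
translate([40, 60, 40]) cube([160, 100, 120]);
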